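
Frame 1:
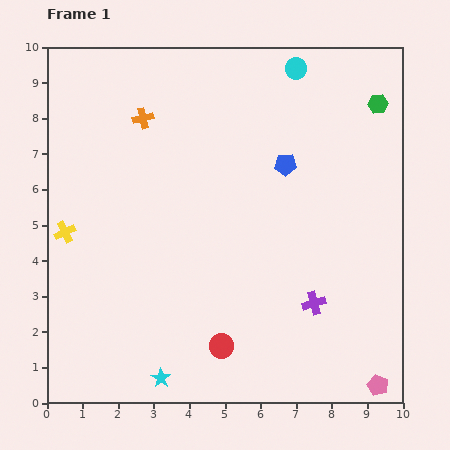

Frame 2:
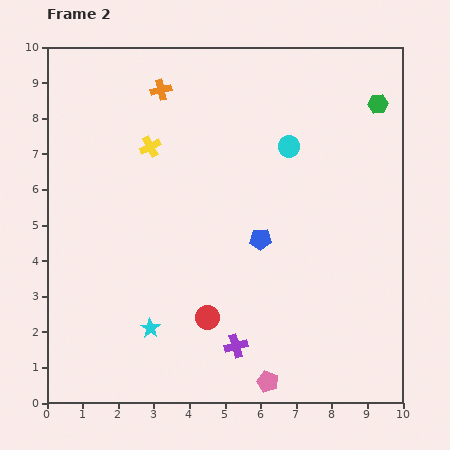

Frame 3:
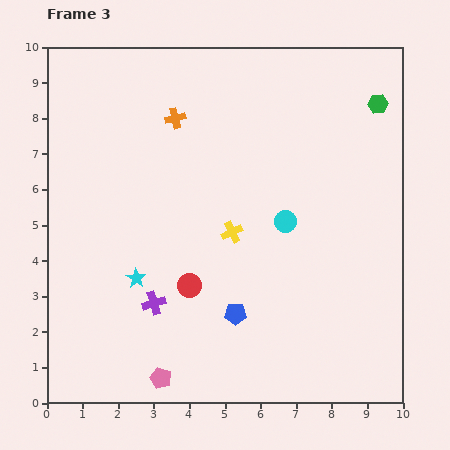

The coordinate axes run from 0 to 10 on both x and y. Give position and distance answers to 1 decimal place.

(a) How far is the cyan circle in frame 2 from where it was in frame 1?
2.2

The cyan circle moved from (7.0, 9.4) to (6.8, 7.2), a distance of √(0.2² + 2.2²) ≈ 2.2.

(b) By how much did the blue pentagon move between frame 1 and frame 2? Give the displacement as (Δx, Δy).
(-0.7, -2.1)

The blue pentagon was at (6.7, 6.7) in frame 1 and (6.0, 4.6) in frame 2.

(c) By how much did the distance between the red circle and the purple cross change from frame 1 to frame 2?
-1.8

Distance in frame 1: 2.9. Distance in frame 2: 1.1.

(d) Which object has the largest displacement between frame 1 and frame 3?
the pink pentagon

(moved 6.1; next 4.7)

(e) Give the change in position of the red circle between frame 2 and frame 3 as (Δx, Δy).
(-0.5, 0.9)

The red circle was at (4.5, 2.4) in frame 2 and (4.0, 3.3) in frame 3.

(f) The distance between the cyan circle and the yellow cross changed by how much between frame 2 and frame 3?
-2.4

Distance in frame 2: 3.9. Distance in frame 3: 1.5.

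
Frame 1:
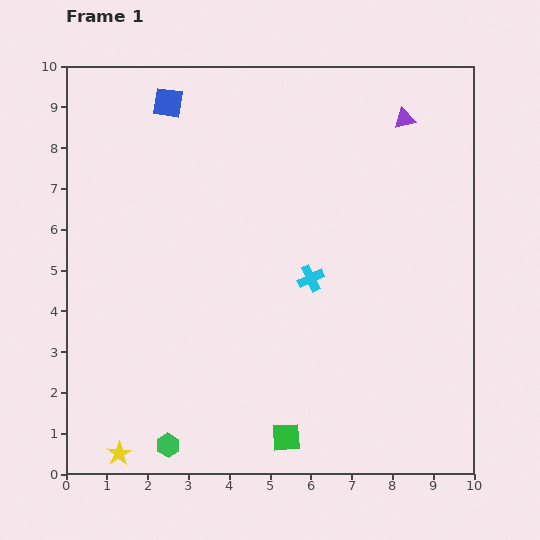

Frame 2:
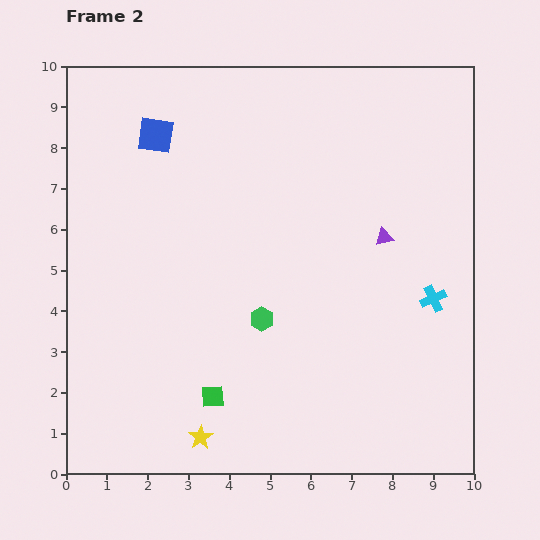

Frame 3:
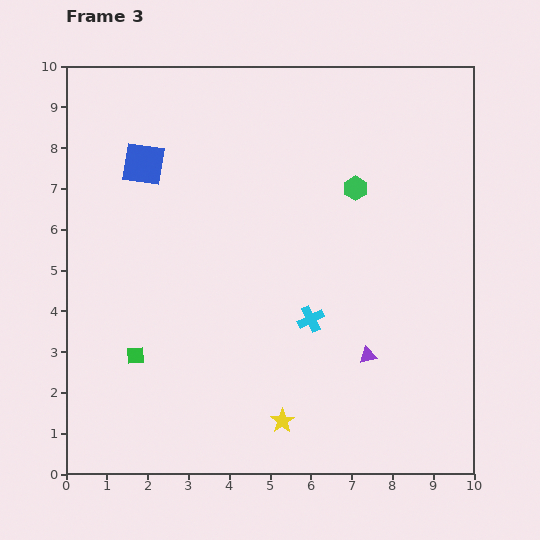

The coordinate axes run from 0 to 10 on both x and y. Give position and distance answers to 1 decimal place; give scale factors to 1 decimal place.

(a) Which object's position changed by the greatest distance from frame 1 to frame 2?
the green hexagon

(moved 3.9; next 3.0)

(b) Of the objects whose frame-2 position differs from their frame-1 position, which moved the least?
the blue square

(moved 0.9)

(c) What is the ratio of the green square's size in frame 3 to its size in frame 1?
0.6×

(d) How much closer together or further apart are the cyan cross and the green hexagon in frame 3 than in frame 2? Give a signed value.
-0.8

Distance in frame 2: 4.2. Distance in frame 3: 3.4.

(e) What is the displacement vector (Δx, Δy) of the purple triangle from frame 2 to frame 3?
(-0.4, -2.9)

The purple triangle was at (7.8, 5.8) in frame 2 and (7.4, 2.9) in frame 3.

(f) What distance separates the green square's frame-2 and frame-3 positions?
2.1

The green square moved from (3.6, 1.9) to (1.7, 2.9), a distance of √(1.9² + 1.0²) ≈ 2.1.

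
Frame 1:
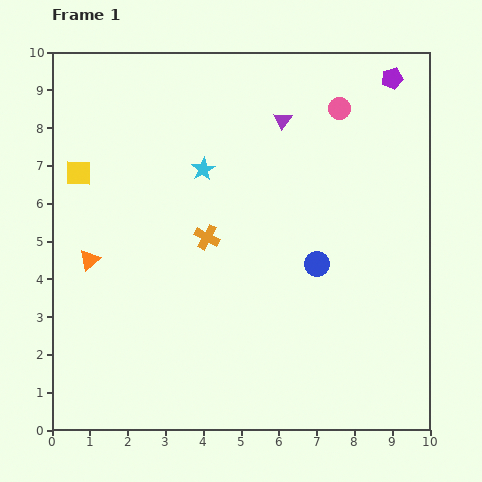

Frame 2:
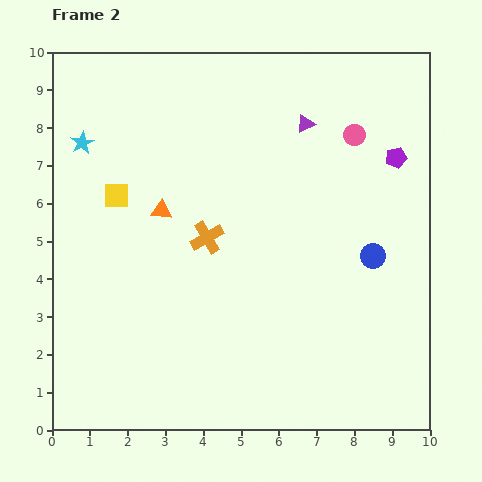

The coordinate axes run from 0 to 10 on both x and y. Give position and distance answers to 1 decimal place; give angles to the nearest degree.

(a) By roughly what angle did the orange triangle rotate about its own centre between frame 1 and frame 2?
47° clockwise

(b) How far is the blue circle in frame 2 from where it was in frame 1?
1.5

The blue circle moved from (7.0, 4.4) to (8.5, 4.6), a distance of √(1.5² + 0.2²) ≈ 1.5.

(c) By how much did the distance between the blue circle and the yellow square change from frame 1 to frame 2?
+0.3

Distance in frame 1: 6.7. Distance in frame 2: 7.0.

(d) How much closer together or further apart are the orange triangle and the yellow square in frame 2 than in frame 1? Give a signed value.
-1.0

Distance in frame 1: 2.3. Distance in frame 2: 1.3.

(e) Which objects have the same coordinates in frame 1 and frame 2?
the orange cross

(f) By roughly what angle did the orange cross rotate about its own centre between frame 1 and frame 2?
33° clockwise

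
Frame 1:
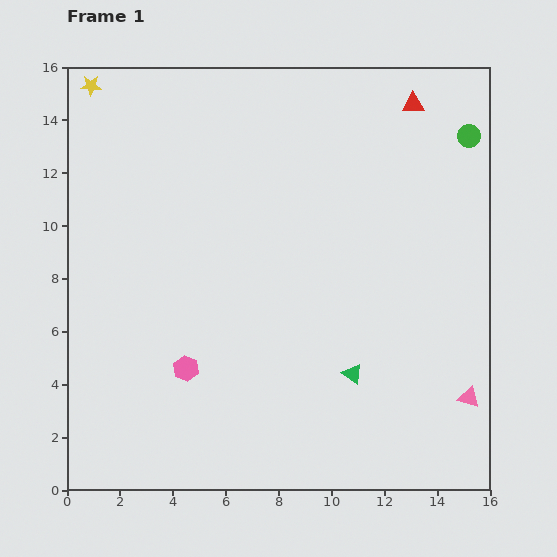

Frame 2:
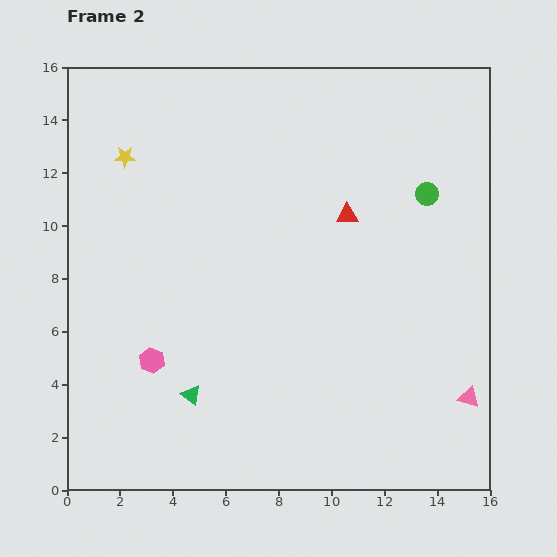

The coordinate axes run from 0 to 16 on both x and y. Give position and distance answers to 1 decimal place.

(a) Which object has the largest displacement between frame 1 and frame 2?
the green triangle

(moved 6.2; next 4.9)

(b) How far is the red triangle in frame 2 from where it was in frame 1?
4.9

The red triangle moved from (13.1, 14.6) to (10.6, 10.4), a distance of √(2.5² + 4.2²) ≈ 4.9.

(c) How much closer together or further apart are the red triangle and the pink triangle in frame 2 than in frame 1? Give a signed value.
-3.0

Distance in frame 1: 11.3. Distance in frame 2: 8.3.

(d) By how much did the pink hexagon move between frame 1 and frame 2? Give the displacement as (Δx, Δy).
(-1.3, 0.3)

The pink hexagon was at (4.5, 4.6) in frame 1 and (3.2, 4.9) in frame 2.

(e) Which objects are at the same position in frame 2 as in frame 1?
the pink triangle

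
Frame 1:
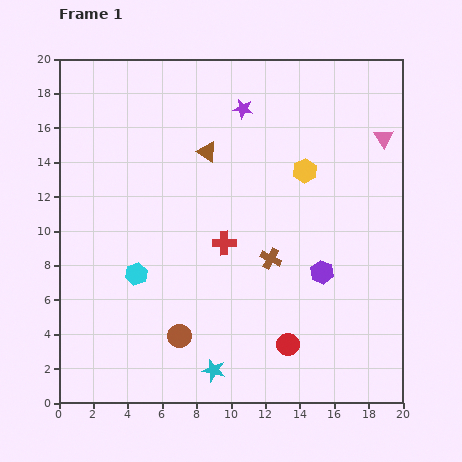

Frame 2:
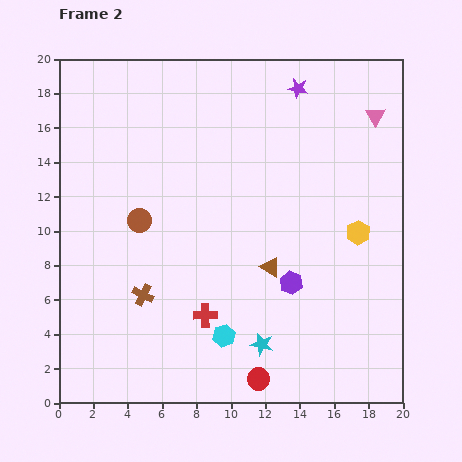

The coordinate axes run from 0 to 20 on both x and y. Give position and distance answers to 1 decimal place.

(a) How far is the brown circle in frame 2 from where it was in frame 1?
7.1

The brown circle moved from (7.0, 3.9) to (4.7, 10.6), a distance of √(2.3² + 6.7²) ≈ 7.1.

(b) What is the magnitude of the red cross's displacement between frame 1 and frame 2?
4.3

The red cross moved from (9.6, 9.3) to (8.5, 5.1), a distance of √(1.1² + 4.2²) ≈ 4.3.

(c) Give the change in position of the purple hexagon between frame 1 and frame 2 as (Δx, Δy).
(-1.8, -0.6)

The purple hexagon was at (15.3, 7.6) in frame 1 and (13.5, 7.0) in frame 2.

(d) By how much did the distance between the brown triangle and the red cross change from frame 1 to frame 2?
-0.7

Distance in frame 1: 5.4. Distance in frame 2: 4.7.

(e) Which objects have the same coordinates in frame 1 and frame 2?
none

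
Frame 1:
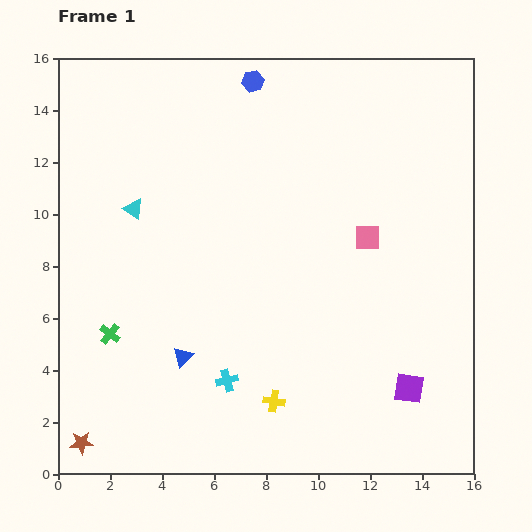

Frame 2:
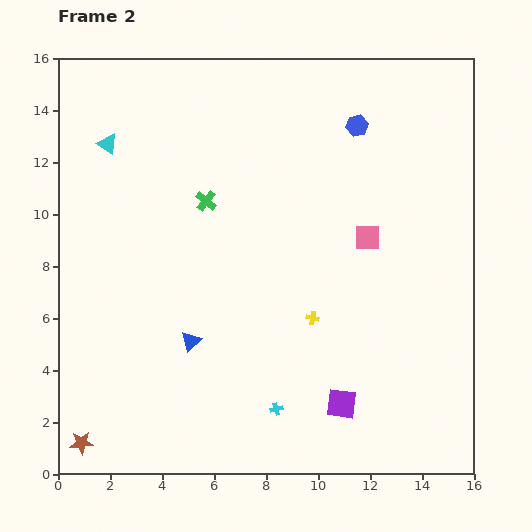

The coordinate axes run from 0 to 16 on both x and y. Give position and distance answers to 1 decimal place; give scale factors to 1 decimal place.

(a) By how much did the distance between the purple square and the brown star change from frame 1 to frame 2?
-2.7

Distance in frame 1: 12.8. Distance in frame 2: 10.1.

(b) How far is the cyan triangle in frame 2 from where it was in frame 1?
2.7

The cyan triangle moved from (2.9, 10.2) to (1.9, 12.7), a distance of √(1.0² + 2.5²) ≈ 2.7.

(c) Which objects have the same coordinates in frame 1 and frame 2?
the brown star, the pink square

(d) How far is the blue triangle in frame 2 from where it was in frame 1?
0.7

The blue triangle moved from (4.8, 4.5) to (5.1, 5.1), a distance of √(0.3² + 0.6²) ≈ 0.7.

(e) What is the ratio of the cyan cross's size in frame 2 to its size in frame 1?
0.6×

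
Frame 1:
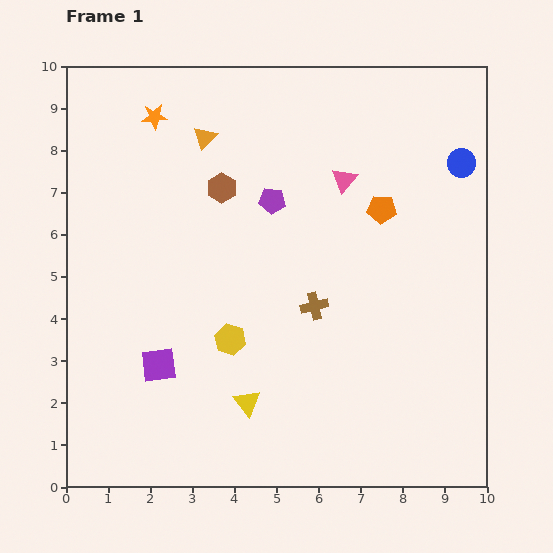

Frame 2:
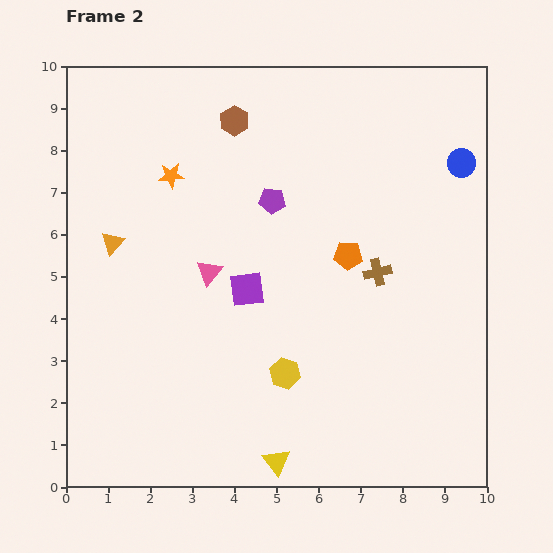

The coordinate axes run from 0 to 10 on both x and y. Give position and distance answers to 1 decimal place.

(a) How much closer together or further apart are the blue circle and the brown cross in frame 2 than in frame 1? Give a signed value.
-1.6

Distance in frame 1: 4.9. Distance in frame 2: 3.3.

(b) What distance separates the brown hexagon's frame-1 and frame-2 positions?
1.6

The brown hexagon moved from (3.7, 7.1) to (4.0, 8.7), a distance of √(0.3² + 1.6²) ≈ 1.6.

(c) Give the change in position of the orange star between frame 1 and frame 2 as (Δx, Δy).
(0.4, -1.4)

The orange star was at (2.1, 8.8) in frame 1 and (2.5, 7.4) in frame 2.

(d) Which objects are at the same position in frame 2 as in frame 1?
the purple pentagon, the blue circle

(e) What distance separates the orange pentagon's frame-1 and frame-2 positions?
1.4

The orange pentagon moved from (7.5, 6.6) to (6.7, 5.5), a distance of √(0.8² + 1.1²) ≈ 1.4.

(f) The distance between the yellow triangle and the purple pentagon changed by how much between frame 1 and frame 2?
+1.4

Distance in frame 1: 4.8. Distance in frame 2: 6.2.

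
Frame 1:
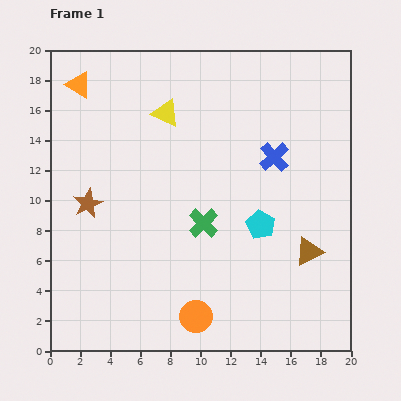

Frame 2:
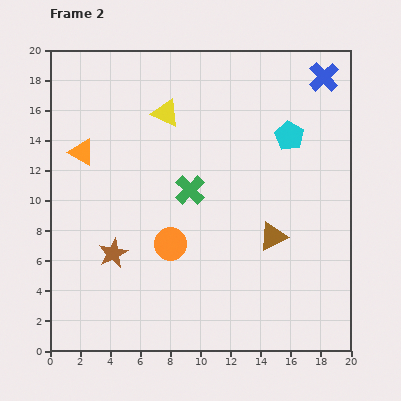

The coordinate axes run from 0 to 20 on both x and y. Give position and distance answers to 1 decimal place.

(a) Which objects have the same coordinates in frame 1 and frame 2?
the yellow triangle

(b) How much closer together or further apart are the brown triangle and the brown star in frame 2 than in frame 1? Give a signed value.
-4.3

Distance in frame 1: 15.0. Distance in frame 2: 10.7.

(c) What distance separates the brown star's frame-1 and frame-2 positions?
3.7

The brown star moved from (2.5, 9.8) to (4.2, 6.5), a distance of √(1.7² + 3.3²) ≈ 3.7.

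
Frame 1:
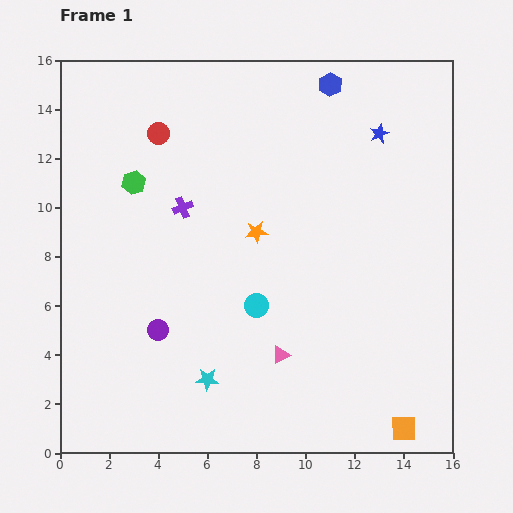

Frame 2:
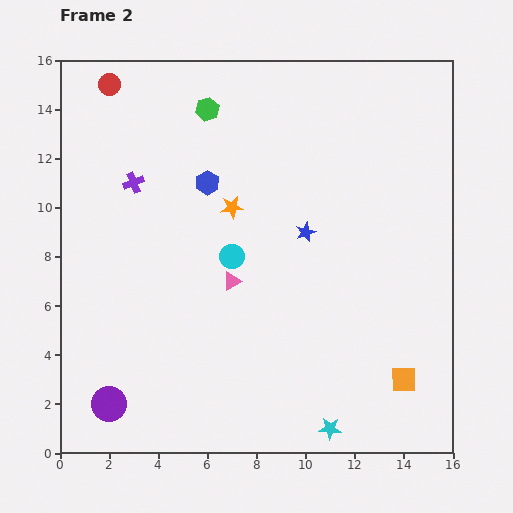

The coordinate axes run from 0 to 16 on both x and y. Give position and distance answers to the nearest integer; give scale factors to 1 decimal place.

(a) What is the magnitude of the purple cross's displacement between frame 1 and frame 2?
2

The purple cross moved from (5, 10) to (3, 11), a distance of √(2² + 1²) ≈ 2.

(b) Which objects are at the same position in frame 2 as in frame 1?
none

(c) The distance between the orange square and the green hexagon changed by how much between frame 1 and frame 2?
-1

Distance in frame 1: 15. Distance in frame 2: 14.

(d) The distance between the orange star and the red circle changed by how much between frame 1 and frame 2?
+1

Distance in frame 1: 6. Distance in frame 2: 7.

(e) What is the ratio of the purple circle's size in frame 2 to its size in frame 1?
1.6×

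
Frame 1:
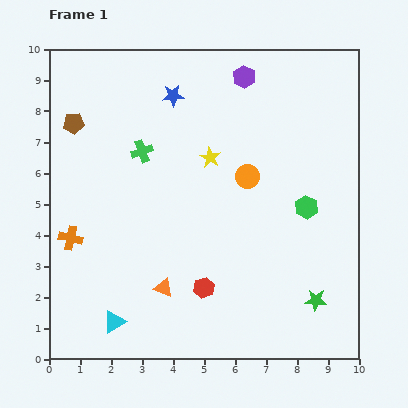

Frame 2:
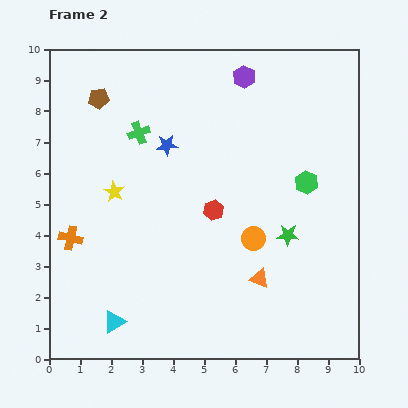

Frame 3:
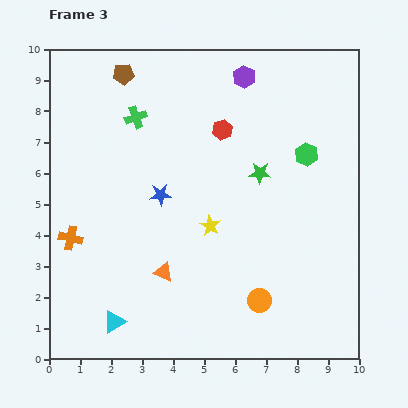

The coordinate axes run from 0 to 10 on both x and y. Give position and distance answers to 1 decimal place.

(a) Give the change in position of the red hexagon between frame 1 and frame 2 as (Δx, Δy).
(0.3, 2.5)

The red hexagon was at (5.0, 2.3) in frame 1 and (5.3, 4.8) in frame 2.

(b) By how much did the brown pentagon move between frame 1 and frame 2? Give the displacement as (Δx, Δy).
(0.8, 0.8)

The brown pentagon was at (0.8, 7.6) in frame 1 and (1.6, 8.4) in frame 2.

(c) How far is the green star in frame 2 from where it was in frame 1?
2.3

The green star moved from (8.6, 1.9) to (7.7, 4.0), a distance of √(0.9² + 2.1²) ≈ 2.3.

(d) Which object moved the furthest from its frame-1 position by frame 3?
the red hexagon

(moved 5.1; next 4.5)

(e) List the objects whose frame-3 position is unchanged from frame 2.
the cyan triangle, the purple hexagon, the orange cross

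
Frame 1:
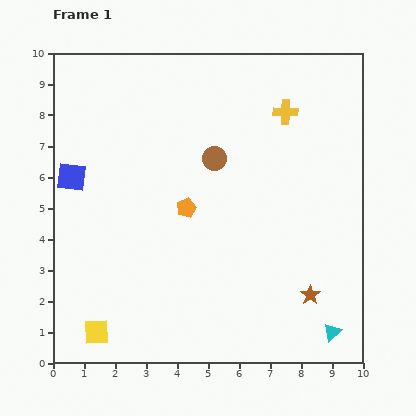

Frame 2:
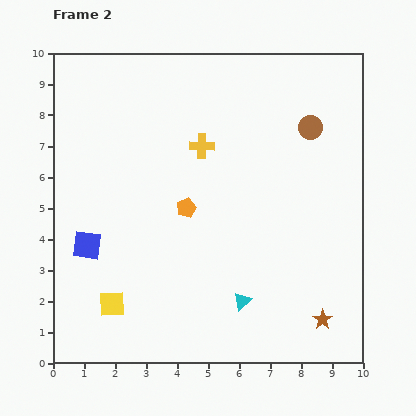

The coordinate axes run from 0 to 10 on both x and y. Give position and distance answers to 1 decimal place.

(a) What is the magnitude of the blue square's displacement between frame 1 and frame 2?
2.3

The blue square moved from (0.6, 6.0) to (1.1, 3.8), a distance of √(0.5² + 2.2²) ≈ 2.3.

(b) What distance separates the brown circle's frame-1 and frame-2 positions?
3.3

The brown circle moved from (5.2, 6.6) to (8.3, 7.6), a distance of √(3.1² + 1.0²) ≈ 3.3.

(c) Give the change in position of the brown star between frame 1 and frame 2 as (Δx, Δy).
(0.4, -0.8)

The brown star was at (8.3, 2.2) in frame 1 and (8.7, 1.4) in frame 2.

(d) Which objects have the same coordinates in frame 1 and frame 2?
the orange pentagon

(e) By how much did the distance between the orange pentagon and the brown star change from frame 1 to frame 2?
+0.8

Distance in frame 1: 4.9. Distance in frame 2: 5.7.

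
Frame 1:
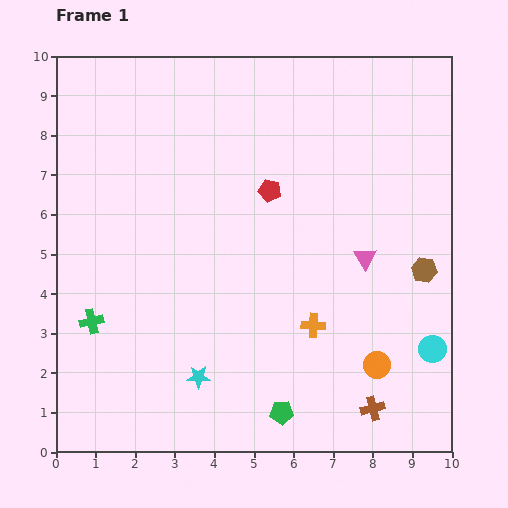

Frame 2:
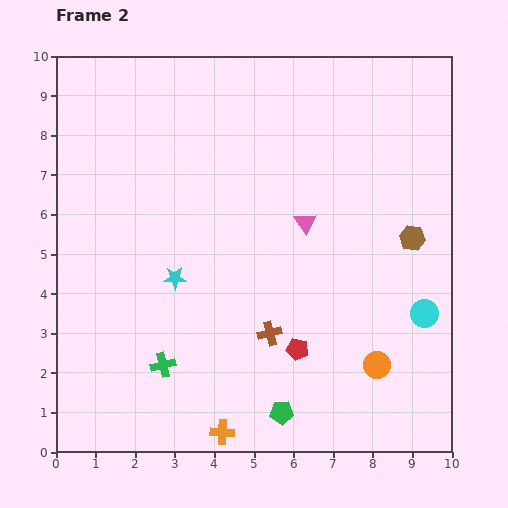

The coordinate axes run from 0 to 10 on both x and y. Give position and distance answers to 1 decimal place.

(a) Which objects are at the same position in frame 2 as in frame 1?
the orange circle, the green pentagon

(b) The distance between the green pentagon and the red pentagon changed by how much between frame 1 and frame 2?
-4.0

Distance in frame 1: 5.6. Distance in frame 2: 1.6.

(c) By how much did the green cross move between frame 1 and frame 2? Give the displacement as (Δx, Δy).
(1.8, -1.1)

The green cross was at (0.9, 3.3) in frame 1 and (2.7, 2.2) in frame 2.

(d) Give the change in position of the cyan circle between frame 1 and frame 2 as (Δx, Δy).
(-0.2, 0.9)

The cyan circle was at (9.5, 2.6) in frame 1 and (9.3, 3.5) in frame 2.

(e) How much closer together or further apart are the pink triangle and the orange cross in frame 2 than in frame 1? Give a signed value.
+3.6

Distance in frame 1: 2.1. Distance in frame 2: 5.7.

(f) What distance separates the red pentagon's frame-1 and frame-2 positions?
4.1

The red pentagon moved from (5.4, 6.6) to (6.1, 2.6), a distance of √(0.7² + 4.0²) ≈ 4.1.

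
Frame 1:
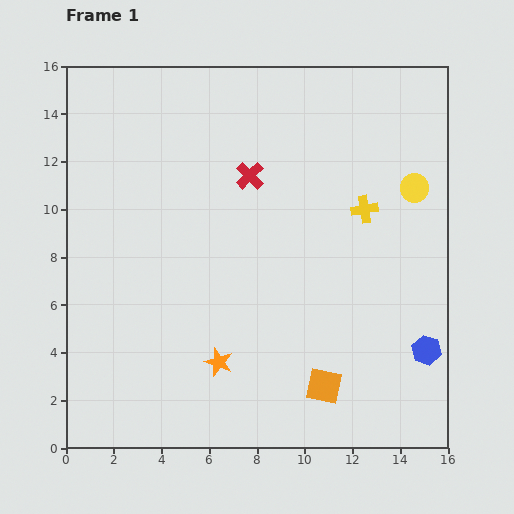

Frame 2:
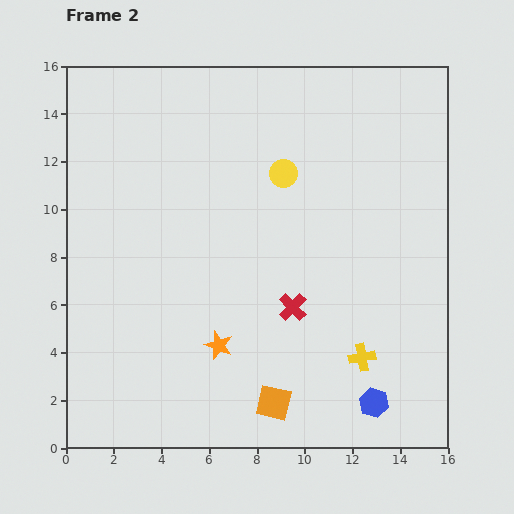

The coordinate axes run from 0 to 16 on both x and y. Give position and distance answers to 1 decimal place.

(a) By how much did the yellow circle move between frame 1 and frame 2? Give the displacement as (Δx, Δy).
(-5.5, 0.6)

The yellow circle was at (14.6, 10.9) in frame 1 and (9.1, 11.5) in frame 2.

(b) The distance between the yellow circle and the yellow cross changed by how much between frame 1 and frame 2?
+6.1

Distance in frame 1: 2.3. Distance in frame 2: 8.4.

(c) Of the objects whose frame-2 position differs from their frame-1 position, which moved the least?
the orange star

(moved 0.7)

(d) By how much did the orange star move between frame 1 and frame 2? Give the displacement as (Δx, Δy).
(0.0, 0.7)

The orange star was at (6.4, 3.6) in frame 1 and (6.4, 4.3) in frame 2.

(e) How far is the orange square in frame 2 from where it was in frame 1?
2.2

The orange square moved from (10.8, 2.6) to (8.7, 1.9), a distance of √(2.1² + 0.7²) ≈ 2.2.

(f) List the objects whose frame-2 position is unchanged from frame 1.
none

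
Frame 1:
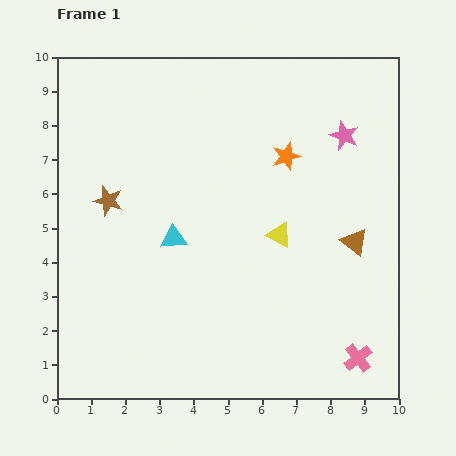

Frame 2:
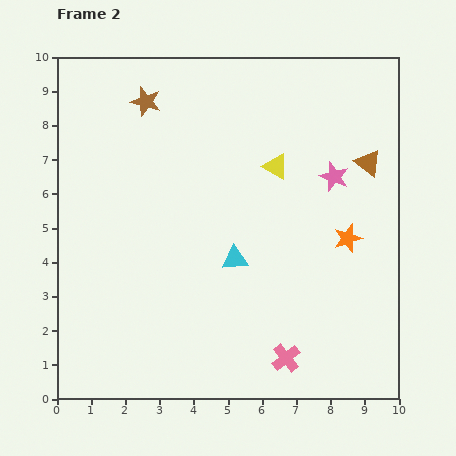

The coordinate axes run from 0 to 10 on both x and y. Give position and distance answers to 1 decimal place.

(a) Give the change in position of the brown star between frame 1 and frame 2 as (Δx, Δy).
(1.1, 2.9)

The brown star was at (1.5, 5.8) in frame 1 and (2.6, 8.7) in frame 2.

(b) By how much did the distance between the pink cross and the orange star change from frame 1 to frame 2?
-2.4

Distance in frame 1: 6.3. Distance in frame 2: 3.9.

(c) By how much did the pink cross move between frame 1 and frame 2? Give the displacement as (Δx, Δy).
(-2.1, 0.0)

The pink cross was at (8.8, 1.2) in frame 1 and (6.7, 1.2) in frame 2.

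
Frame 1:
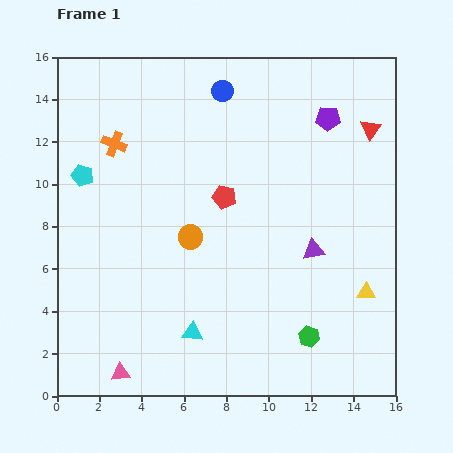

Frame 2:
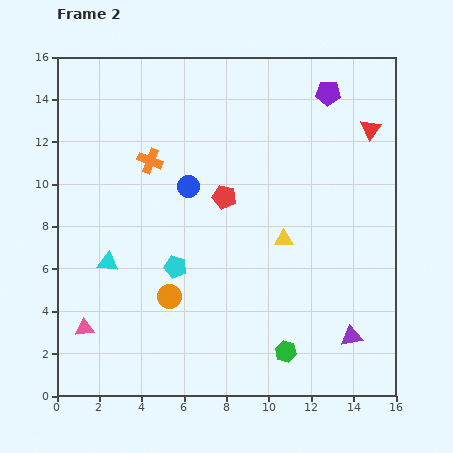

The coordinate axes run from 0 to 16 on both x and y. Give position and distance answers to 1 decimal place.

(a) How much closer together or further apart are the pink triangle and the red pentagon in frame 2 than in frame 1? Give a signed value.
-0.5

Distance in frame 1: 9.6. Distance in frame 2: 9.1.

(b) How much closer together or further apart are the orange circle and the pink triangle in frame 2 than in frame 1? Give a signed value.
-2.9

Distance in frame 1: 7.2. Distance in frame 2: 4.3.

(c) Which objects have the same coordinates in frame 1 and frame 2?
the red pentagon, the red triangle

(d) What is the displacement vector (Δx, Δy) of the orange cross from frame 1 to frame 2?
(1.7, -0.8)

The orange cross was at (2.7, 11.9) in frame 1 and (4.4, 11.1) in frame 2.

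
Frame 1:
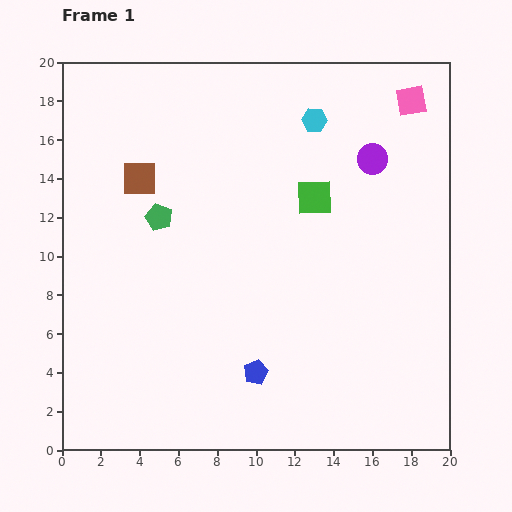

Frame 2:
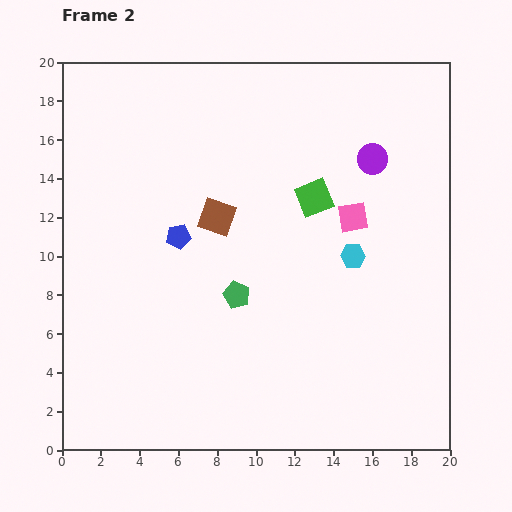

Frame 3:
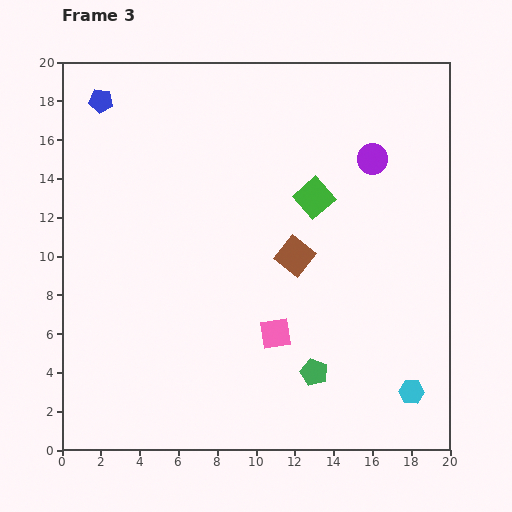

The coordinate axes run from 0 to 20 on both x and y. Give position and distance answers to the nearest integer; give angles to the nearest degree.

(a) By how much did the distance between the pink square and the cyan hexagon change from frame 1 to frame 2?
-3

Distance in frame 1: 5. Distance in frame 2: 2.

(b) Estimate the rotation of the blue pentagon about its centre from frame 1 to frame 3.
30° clockwise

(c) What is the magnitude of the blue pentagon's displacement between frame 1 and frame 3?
16

The blue pentagon moved from (10, 4) to (2, 18), a distance of √(8² + 14²) ≈ 16.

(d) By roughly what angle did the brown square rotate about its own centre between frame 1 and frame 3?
38° clockwise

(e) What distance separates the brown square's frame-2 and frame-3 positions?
4

The brown square moved from (8, 12) to (12, 10), a distance of √(4² + 2²) ≈ 4.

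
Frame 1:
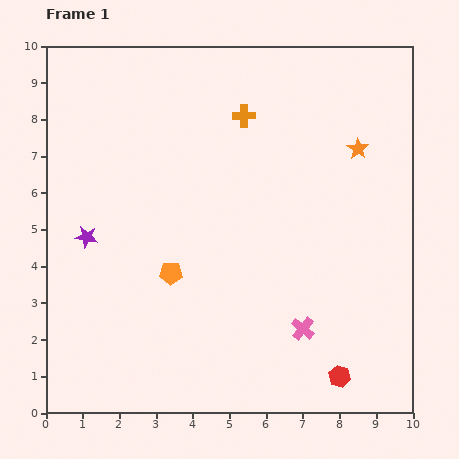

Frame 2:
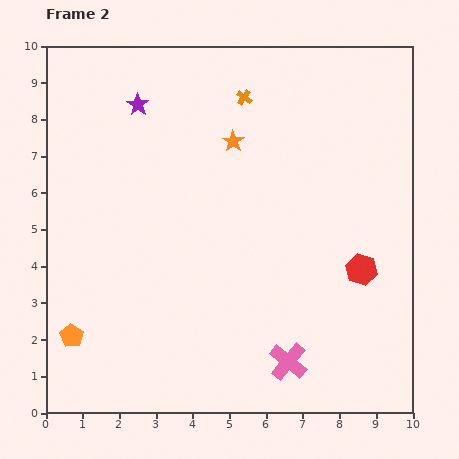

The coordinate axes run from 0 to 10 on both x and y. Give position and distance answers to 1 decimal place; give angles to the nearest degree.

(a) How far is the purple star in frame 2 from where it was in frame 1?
3.9

The purple star moved from (1.1, 4.8) to (2.5, 8.4), a distance of √(1.4² + 3.6²) ≈ 3.9.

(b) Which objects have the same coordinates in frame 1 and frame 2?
none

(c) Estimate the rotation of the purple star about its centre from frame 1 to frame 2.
26° clockwise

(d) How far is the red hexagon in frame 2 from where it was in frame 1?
3.0

The red hexagon moved from (8.0, 1.0) to (8.6, 3.9), a distance of √(0.6² + 2.9²) ≈ 3.0.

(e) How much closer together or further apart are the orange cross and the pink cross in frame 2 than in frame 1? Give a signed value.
+1.3

Distance in frame 1: 6.0. Distance in frame 2: 7.3.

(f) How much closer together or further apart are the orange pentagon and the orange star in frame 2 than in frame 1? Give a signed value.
+0.8

Distance in frame 1: 6.1. Distance in frame 2: 6.9.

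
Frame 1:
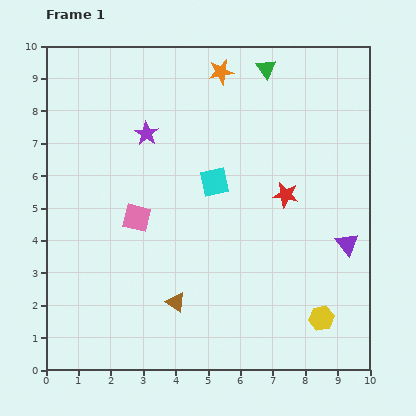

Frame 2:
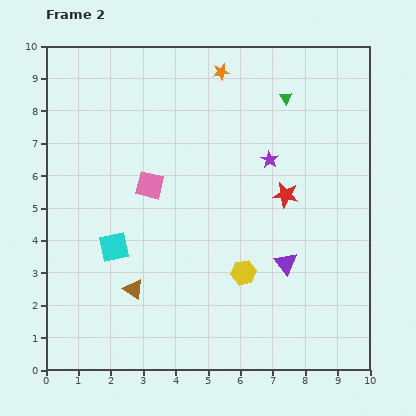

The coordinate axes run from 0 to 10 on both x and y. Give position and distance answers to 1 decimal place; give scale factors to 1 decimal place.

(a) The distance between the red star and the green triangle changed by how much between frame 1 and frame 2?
-0.9

Distance in frame 1: 3.9. Distance in frame 2: 3.0.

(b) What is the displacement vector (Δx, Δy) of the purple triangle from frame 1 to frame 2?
(-1.9, -0.6)

The purple triangle was at (9.3, 3.9) in frame 1 and (7.4, 3.3) in frame 2.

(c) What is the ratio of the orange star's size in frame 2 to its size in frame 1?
0.7×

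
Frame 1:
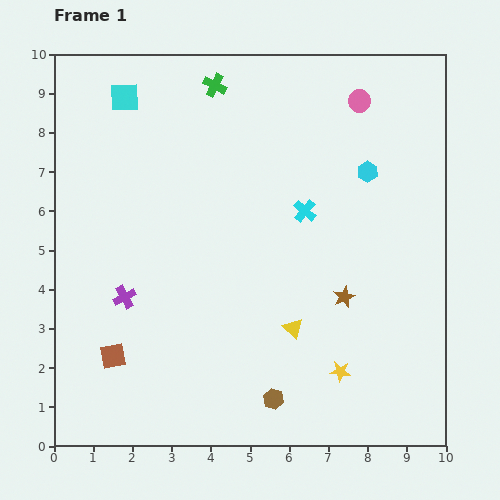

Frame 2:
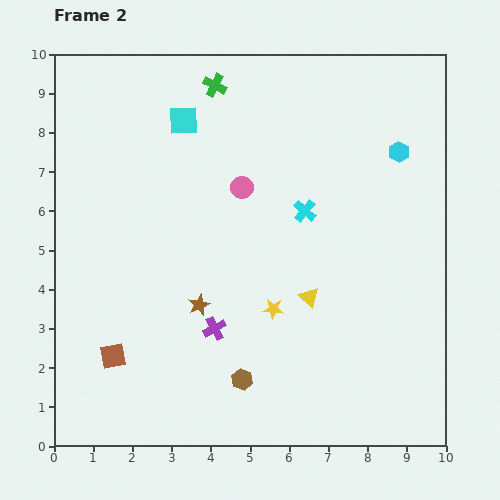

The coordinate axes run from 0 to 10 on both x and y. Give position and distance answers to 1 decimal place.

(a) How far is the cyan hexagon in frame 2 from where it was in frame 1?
0.9

The cyan hexagon moved from (8.0, 7.0) to (8.8, 7.5), a distance of √(0.8² + 0.5²) ≈ 0.9.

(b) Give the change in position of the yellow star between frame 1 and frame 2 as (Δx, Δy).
(-1.7, 1.6)

The yellow star was at (7.3, 1.9) in frame 1 and (5.6, 3.5) in frame 2.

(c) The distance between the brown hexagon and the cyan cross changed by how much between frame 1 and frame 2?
-0.3

Distance in frame 1: 4.9. Distance in frame 2: 4.6.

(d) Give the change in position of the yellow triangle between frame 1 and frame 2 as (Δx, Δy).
(0.4, 0.8)

The yellow triangle was at (6.1, 3.0) in frame 1 and (6.5, 3.8) in frame 2.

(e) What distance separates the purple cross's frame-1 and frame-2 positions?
2.4

The purple cross moved from (1.8, 3.8) to (4.1, 3.0), a distance of √(2.3² + 0.8²) ≈ 2.4.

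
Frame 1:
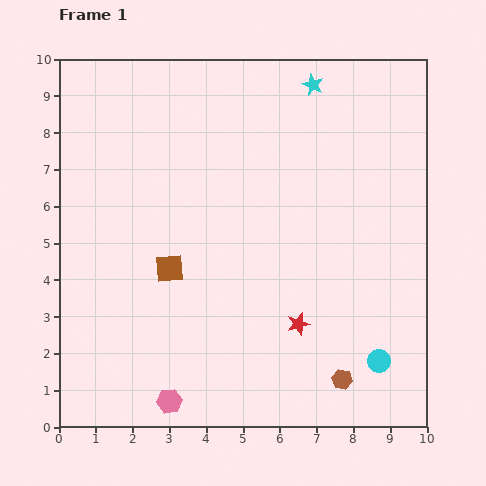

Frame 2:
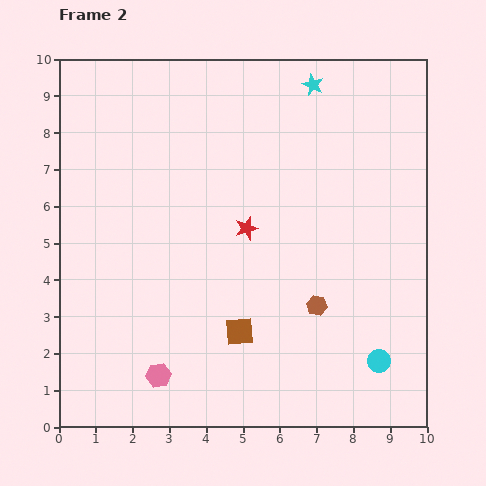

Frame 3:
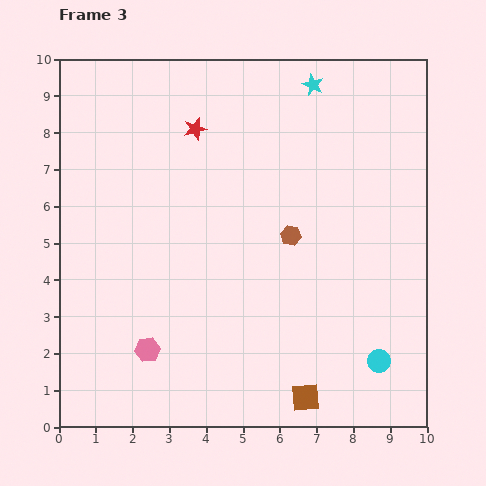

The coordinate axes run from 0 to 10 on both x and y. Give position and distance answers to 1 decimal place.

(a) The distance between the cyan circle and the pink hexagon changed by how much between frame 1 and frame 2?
+0.2

Distance in frame 1: 5.8. Distance in frame 2: 6.0.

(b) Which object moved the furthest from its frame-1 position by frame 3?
the red star

(moved 6.0; next 5.1)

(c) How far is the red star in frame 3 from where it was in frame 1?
6.0

The red star moved from (6.5, 2.8) to (3.7, 8.1), a distance of √(2.8² + 5.3²) ≈ 6.0.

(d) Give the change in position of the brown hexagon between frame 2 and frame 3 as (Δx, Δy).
(-0.7, 1.9)

The brown hexagon was at (7.0, 3.3) in frame 2 and (6.3, 5.2) in frame 3.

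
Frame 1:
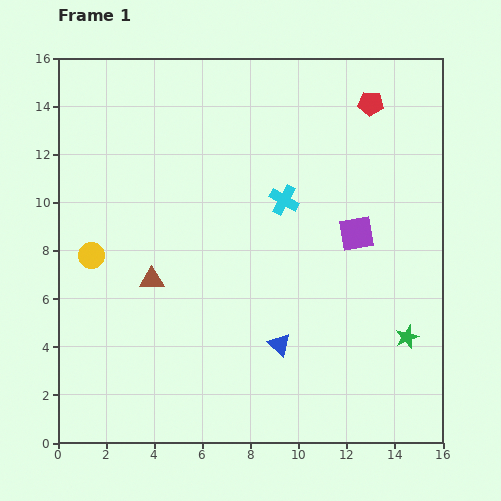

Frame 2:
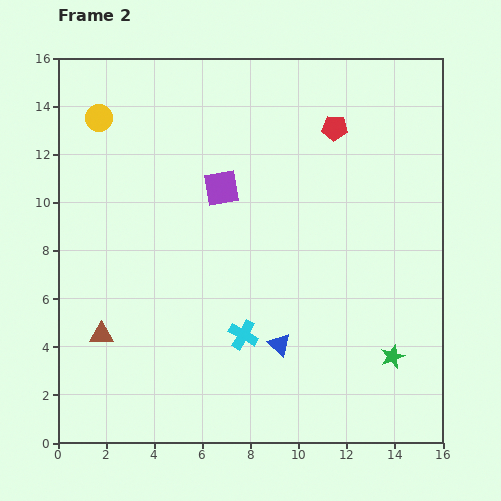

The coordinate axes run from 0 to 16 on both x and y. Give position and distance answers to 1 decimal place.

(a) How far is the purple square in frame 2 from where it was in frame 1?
5.9

The purple square moved from (12.4, 8.7) to (6.8, 10.6), a distance of √(5.6² + 1.9²) ≈ 5.9.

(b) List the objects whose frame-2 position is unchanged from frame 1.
the blue triangle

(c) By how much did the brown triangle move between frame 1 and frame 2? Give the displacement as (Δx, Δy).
(-2.1, -2.3)

The brown triangle was at (3.9, 6.8) in frame 1 and (1.8, 4.5) in frame 2.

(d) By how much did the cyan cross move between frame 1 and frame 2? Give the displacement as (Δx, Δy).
(-1.7, -5.6)

The cyan cross was at (9.4, 10.1) in frame 1 and (7.7, 4.5) in frame 2.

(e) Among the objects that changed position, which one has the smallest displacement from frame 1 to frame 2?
the green star

(moved 1.0)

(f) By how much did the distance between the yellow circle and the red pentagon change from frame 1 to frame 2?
-3.4

Distance in frame 1: 13.2. Distance in frame 2: 9.8.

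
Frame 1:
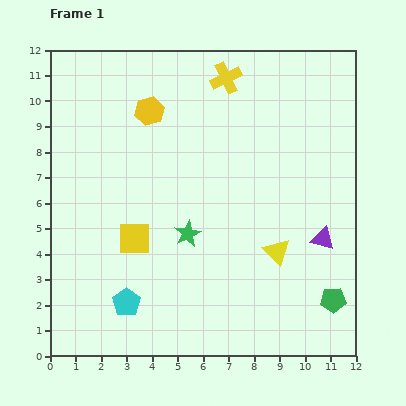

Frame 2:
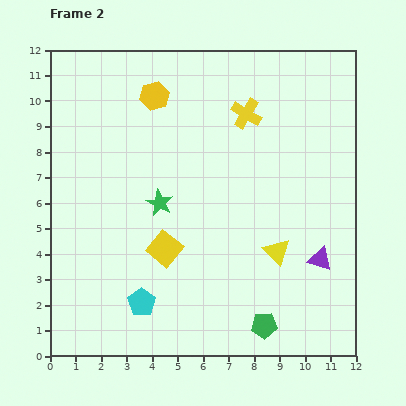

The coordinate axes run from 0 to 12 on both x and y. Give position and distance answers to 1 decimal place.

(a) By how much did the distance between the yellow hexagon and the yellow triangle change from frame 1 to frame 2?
+0.4

Distance in frame 1: 7.4. Distance in frame 2: 7.8.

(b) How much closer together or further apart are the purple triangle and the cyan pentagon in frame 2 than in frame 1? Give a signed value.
-0.9

Distance in frame 1: 8.1. Distance in frame 2: 7.2.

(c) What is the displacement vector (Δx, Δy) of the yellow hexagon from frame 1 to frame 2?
(0.2, 0.6)

The yellow hexagon was at (3.9, 9.6) in frame 1 and (4.1, 10.2) in frame 2.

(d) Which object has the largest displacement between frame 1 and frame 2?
the green pentagon

(moved 2.9; next 1.6)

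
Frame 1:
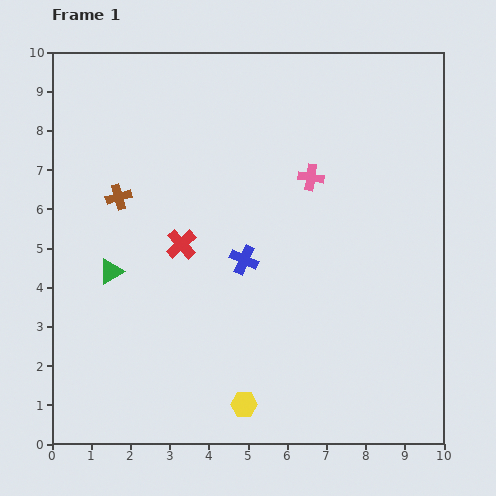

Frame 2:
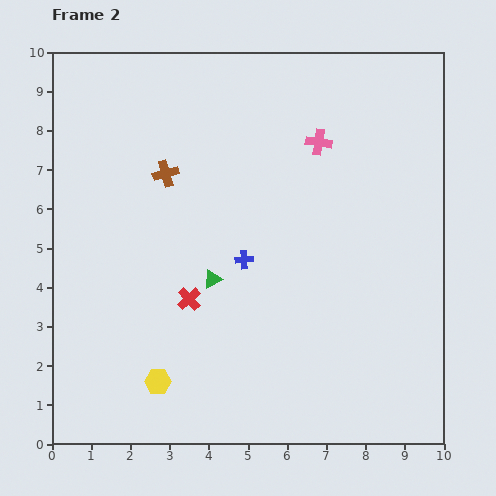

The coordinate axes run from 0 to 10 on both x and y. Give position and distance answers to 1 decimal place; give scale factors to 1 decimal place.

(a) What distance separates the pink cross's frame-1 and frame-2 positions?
0.9

The pink cross moved from (6.6, 6.8) to (6.8, 7.7), a distance of √(0.2² + 0.9²) ≈ 0.9.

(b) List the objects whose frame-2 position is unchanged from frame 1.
the blue cross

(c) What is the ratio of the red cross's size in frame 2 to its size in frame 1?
0.8×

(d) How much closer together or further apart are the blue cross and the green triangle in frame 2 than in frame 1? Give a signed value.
-2.5

Distance in frame 1: 3.4. Distance in frame 2: 0.9.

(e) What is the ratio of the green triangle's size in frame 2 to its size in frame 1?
0.7×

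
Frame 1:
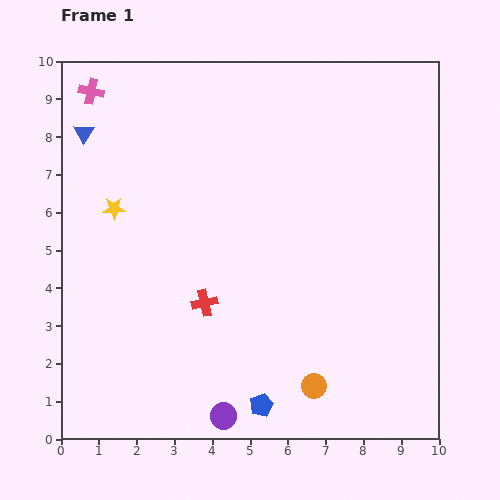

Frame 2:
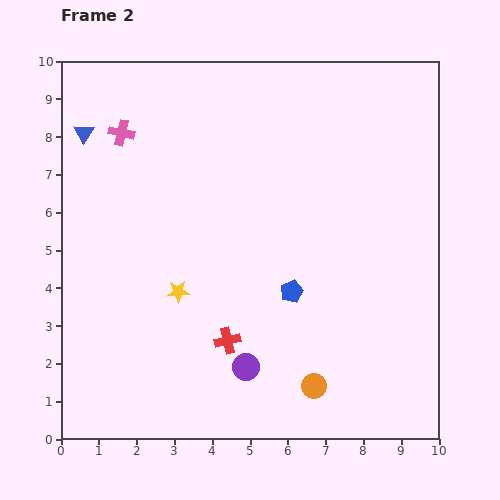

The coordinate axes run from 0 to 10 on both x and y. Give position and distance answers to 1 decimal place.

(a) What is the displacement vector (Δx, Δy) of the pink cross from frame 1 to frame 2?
(0.8, -1.1)

The pink cross was at (0.8, 9.2) in frame 1 and (1.6, 8.1) in frame 2.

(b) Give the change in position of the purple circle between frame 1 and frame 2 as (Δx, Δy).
(0.6, 1.3)

The purple circle was at (4.3, 0.6) in frame 1 and (4.9, 1.9) in frame 2.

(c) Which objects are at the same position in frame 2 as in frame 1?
the blue triangle, the orange circle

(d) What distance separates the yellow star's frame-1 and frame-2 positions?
2.8

The yellow star moved from (1.4, 6.1) to (3.1, 3.9), a distance of √(1.7² + 2.2²) ≈ 2.8.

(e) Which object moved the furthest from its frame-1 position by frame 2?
the blue pentagon

(moved 3.1; next 2.8)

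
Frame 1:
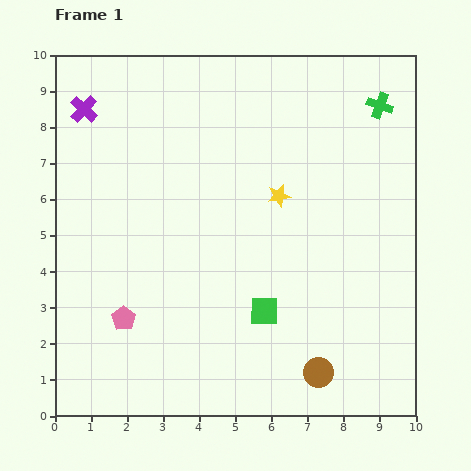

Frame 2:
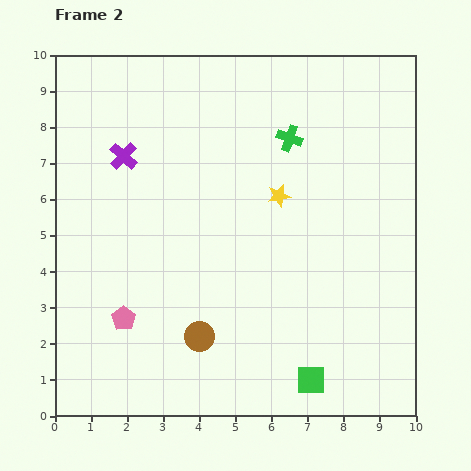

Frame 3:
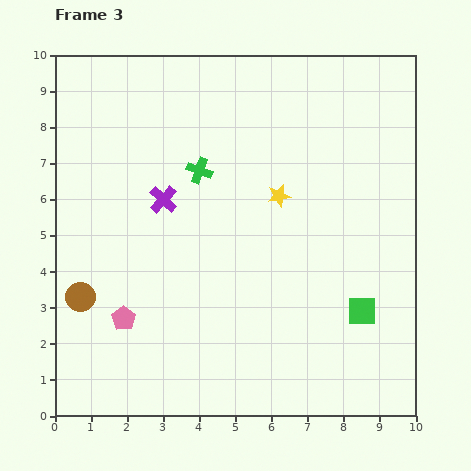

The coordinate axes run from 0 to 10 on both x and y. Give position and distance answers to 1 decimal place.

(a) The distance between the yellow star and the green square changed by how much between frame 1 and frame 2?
+2.0

Distance in frame 1: 3.2. Distance in frame 2: 5.2.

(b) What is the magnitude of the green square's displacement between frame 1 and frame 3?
2.7

The green square moved from (5.8, 2.9) to (8.5, 2.9), a distance of √(2.7² + 0.0²) ≈ 2.7.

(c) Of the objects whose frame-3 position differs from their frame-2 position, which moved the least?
the purple cross

(moved 1.6)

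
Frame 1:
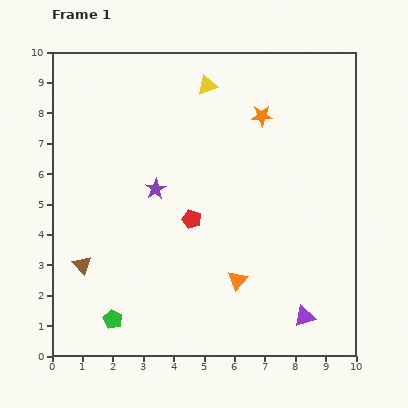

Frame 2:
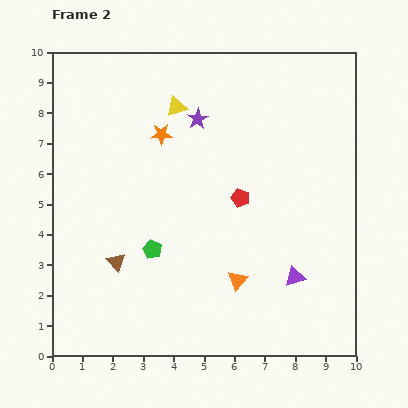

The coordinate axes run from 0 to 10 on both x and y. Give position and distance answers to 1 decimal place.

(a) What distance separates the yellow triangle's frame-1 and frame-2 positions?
1.2

The yellow triangle moved from (5.1, 8.9) to (4.1, 8.2), a distance of √(1.0² + 0.7²) ≈ 1.2.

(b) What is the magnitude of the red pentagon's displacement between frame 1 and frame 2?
1.7

The red pentagon moved from (4.6, 4.5) to (6.2, 5.2), a distance of √(1.6² + 0.7²) ≈ 1.7.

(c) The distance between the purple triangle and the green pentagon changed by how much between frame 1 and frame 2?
-1.5

Distance in frame 1: 6.3. Distance in frame 2: 4.8.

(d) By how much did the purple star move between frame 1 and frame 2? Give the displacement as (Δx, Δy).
(1.4, 2.3)

The purple star was at (3.4, 5.5) in frame 1 and (4.8, 7.8) in frame 2.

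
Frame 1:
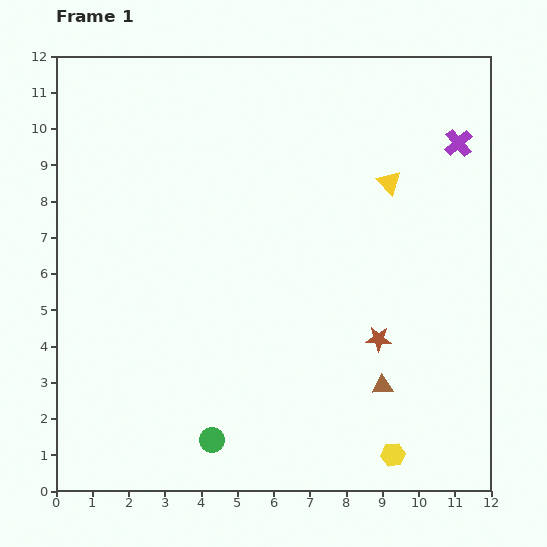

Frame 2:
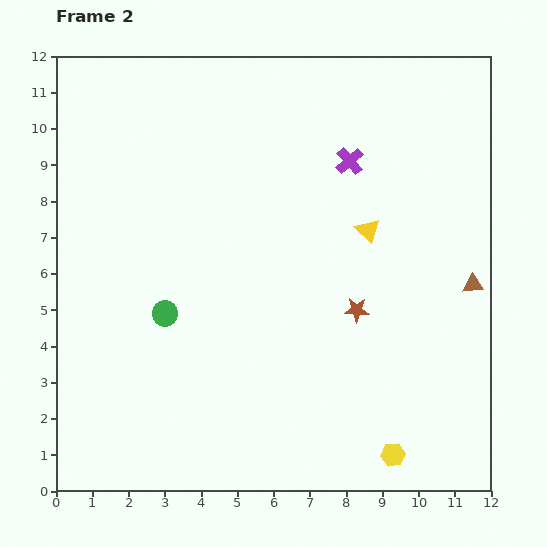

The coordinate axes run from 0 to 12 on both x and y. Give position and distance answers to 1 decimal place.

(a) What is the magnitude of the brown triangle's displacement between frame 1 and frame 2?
3.8

The brown triangle moved from (9.0, 2.9) to (11.5, 5.7), a distance of √(2.5² + 2.8²) ≈ 3.8.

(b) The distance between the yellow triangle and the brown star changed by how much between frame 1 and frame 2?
-2.1

Distance in frame 1: 4.3. Distance in frame 2: 2.2.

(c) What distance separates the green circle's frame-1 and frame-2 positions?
3.7

The green circle moved from (4.3, 1.4) to (3.0, 4.9), a distance of √(1.3² + 3.5²) ≈ 3.7.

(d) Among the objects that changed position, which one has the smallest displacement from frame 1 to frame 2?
the brown star

(moved 1.0)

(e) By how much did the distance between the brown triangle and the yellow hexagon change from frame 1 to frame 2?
+3.3

Distance in frame 1: 1.9. Distance in frame 2: 5.2.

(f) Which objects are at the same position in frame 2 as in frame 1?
the yellow hexagon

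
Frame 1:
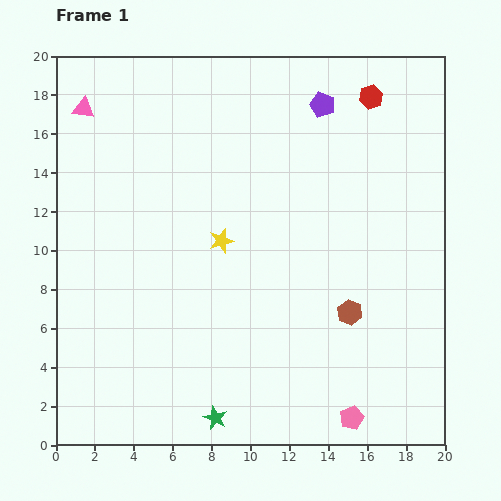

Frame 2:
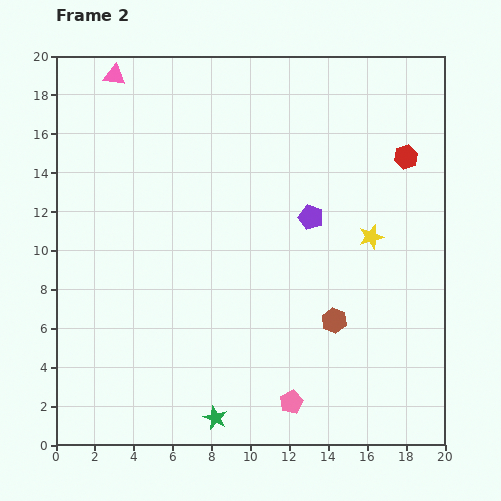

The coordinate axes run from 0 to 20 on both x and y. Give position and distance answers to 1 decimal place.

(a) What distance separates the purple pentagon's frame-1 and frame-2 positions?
5.8

The purple pentagon moved from (13.7, 17.5) to (13.1, 11.7), a distance of √(0.6² + 5.8²) ≈ 5.8.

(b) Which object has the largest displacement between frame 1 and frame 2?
the yellow star

(moved 7.7; next 5.8)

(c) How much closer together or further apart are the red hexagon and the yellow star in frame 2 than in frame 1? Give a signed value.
-6.2

Distance in frame 1: 10.7. Distance in frame 2: 4.5.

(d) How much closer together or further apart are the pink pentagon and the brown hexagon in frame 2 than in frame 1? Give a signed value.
-0.7

Distance in frame 1: 5.4. Distance in frame 2: 4.7.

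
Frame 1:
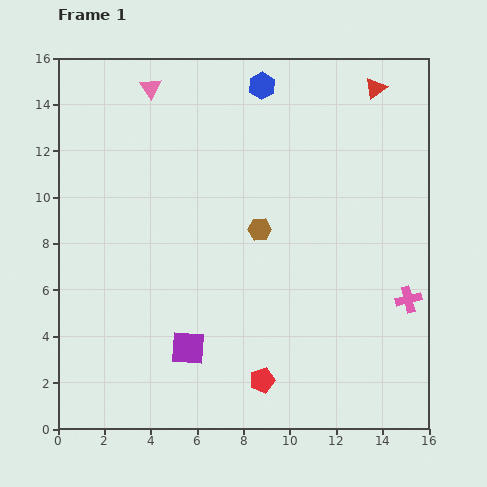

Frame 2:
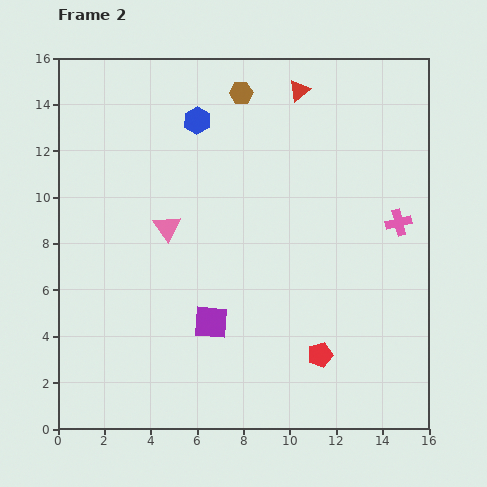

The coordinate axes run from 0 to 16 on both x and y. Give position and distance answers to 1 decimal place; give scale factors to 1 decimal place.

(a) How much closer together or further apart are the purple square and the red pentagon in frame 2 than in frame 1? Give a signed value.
+1.4

Distance in frame 1: 3.5. Distance in frame 2: 4.9.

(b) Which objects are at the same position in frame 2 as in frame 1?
none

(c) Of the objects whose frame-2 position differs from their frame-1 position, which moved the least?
the purple square

(moved 1.5)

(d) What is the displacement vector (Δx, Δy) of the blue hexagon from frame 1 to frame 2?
(-2.8, -1.5)

The blue hexagon was at (8.8, 14.8) in frame 1 and (6.0, 13.3) in frame 2.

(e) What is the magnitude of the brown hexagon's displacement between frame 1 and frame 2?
6.0

The brown hexagon moved from (8.7, 8.6) to (7.9, 14.5), a distance of √(0.8² + 5.9²) ≈ 6.0.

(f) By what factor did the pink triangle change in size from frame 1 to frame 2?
1.3×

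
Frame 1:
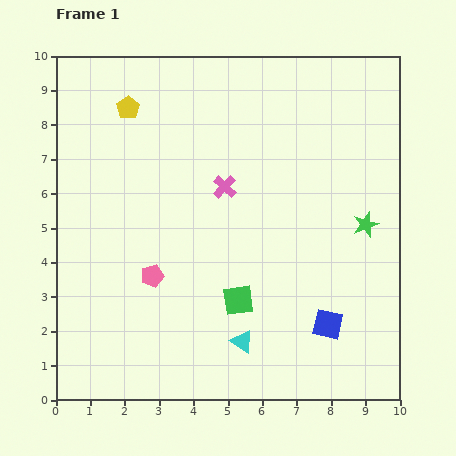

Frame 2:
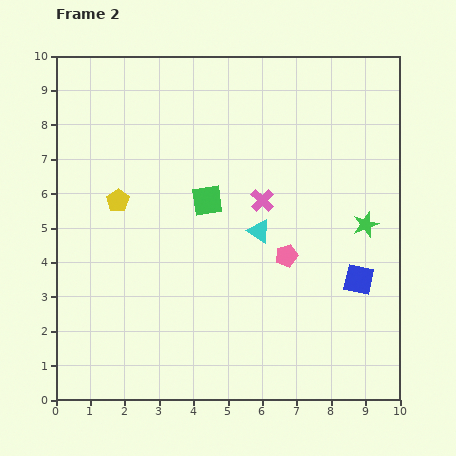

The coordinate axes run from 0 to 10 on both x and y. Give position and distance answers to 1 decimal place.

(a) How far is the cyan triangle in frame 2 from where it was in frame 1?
3.2

The cyan triangle moved from (5.4, 1.7) to (5.9, 4.9), a distance of √(0.5² + 3.2²) ≈ 3.2.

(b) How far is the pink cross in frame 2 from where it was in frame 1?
1.2

The pink cross moved from (4.9, 6.2) to (6.0, 5.8), a distance of √(1.1² + 0.4²) ≈ 1.2.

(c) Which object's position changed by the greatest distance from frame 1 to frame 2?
the pink pentagon

(moved 3.9; next 3.2)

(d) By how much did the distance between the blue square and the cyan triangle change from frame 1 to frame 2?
+0.7

Distance in frame 1: 2.5. Distance in frame 2: 3.2.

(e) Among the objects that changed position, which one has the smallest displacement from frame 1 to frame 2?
the pink cross

(moved 1.2)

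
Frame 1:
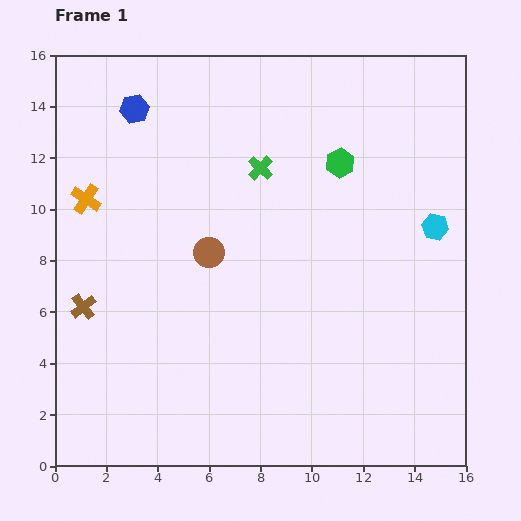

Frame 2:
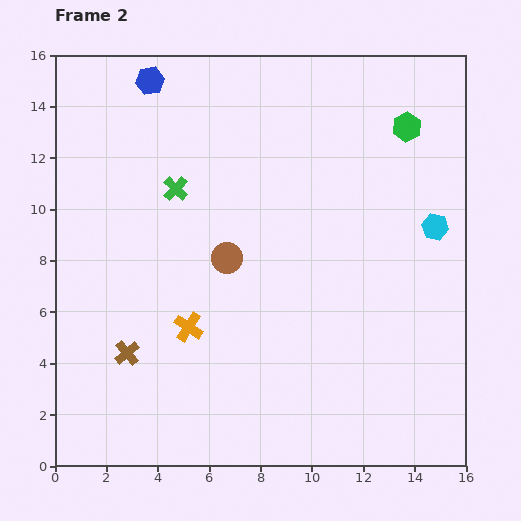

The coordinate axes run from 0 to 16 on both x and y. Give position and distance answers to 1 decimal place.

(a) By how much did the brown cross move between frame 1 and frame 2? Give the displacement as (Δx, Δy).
(1.7, -1.8)

The brown cross was at (1.1, 6.2) in frame 1 and (2.8, 4.4) in frame 2.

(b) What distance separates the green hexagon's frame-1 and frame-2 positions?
3.0

The green hexagon moved from (11.1, 11.8) to (13.7, 13.2), a distance of √(2.6² + 1.4²) ≈ 3.0.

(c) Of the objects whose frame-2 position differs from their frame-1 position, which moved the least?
the brown circle

(moved 0.7)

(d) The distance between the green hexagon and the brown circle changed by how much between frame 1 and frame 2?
+2.5

Distance in frame 1: 6.2. Distance in frame 2: 8.7.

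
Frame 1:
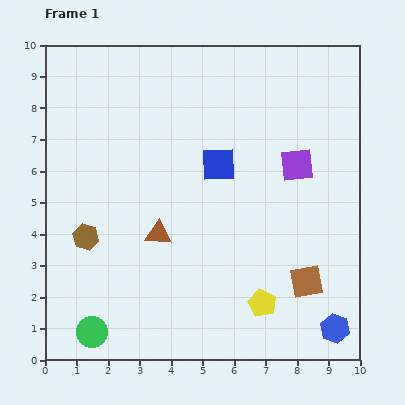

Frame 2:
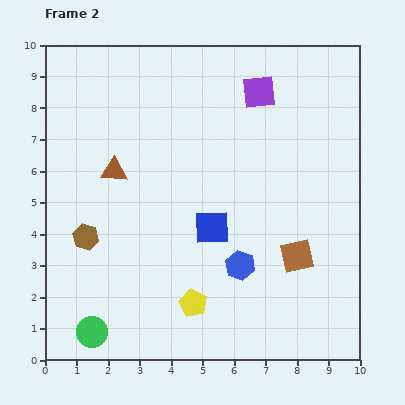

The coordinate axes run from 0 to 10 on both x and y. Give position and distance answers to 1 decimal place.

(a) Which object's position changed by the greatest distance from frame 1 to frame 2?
the blue hexagon

(moved 3.6; next 2.6)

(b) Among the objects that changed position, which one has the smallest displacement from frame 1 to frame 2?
the brown square

(moved 0.9)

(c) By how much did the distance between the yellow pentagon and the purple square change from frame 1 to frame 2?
+2.5

Distance in frame 1: 4.5. Distance in frame 2: 7.0.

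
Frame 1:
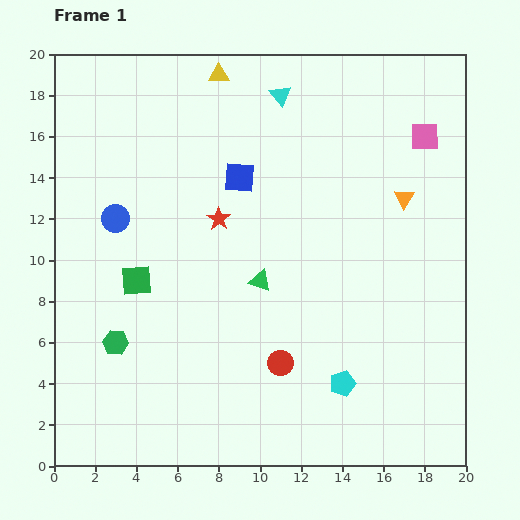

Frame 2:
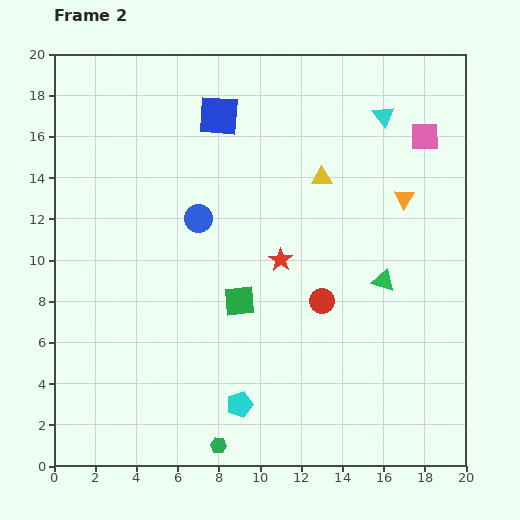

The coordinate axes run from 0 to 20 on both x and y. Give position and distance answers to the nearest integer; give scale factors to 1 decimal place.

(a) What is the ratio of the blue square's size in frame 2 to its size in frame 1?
1.3×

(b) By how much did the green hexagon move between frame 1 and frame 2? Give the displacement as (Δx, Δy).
(5, -5)

The green hexagon was at (3, 6) in frame 1 and (8, 1) in frame 2.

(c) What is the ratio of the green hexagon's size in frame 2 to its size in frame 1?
0.6×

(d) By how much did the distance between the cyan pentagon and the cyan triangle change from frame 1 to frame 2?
+2

Distance in frame 1: 14. Distance in frame 2: 16.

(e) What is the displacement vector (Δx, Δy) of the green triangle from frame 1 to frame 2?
(6, 0)

The green triangle was at (10, 9) in frame 1 and (16, 9) in frame 2.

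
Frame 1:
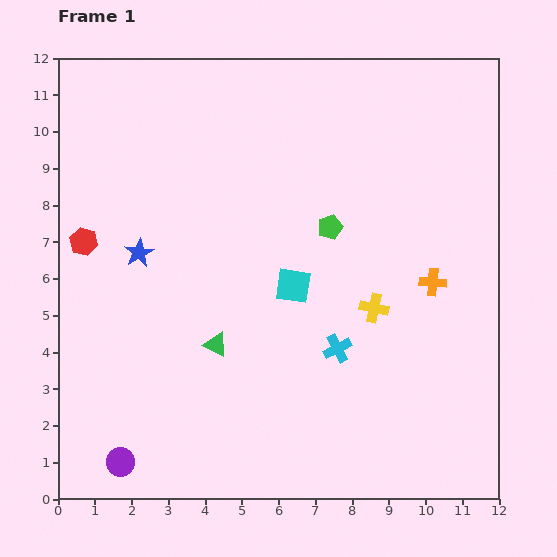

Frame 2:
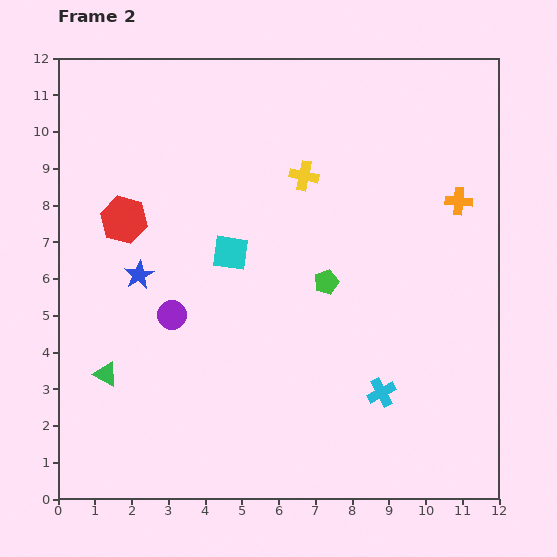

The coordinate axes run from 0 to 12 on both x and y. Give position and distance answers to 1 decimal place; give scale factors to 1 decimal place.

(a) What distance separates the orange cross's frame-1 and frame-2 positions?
2.3

The orange cross moved from (10.2, 5.9) to (10.9, 8.1), a distance of √(0.7² + 2.2²) ≈ 2.3.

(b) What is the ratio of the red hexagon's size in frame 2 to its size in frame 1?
1.7×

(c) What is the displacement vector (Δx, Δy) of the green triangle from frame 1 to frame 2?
(-3.0, -0.8)

The green triangle was at (4.3, 4.2) in frame 1 and (1.3, 3.4) in frame 2.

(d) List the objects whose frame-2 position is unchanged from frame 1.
none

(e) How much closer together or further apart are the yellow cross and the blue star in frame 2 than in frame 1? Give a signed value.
-1.4

Distance in frame 1: 6.6. Distance in frame 2: 5.2.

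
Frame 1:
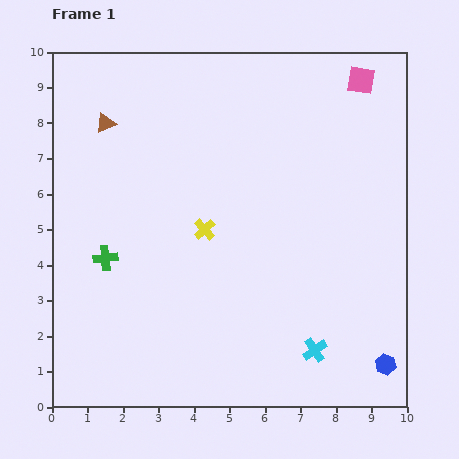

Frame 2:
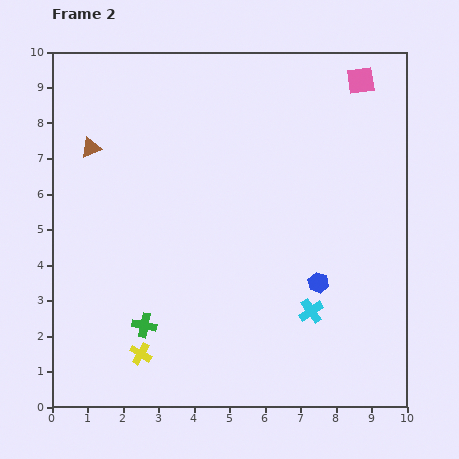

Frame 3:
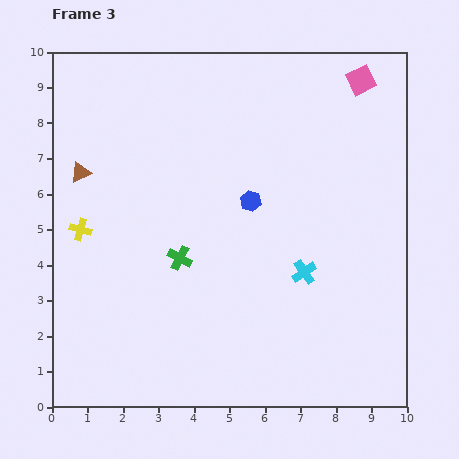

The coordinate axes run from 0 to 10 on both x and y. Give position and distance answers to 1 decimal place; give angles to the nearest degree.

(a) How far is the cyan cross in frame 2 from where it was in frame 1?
1.1

The cyan cross moved from (7.4, 1.6) to (7.3, 2.7), a distance of √(0.1² + 1.1²) ≈ 1.1.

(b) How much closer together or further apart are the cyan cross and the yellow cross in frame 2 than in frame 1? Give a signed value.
+0.3

Distance in frame 1: 4.6. Distance in frame 2: 4.9.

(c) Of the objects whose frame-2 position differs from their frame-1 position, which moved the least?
the brown triangle

(moved 0.8)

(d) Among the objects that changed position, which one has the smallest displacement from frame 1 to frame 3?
the brown triangle

(moved 1.6)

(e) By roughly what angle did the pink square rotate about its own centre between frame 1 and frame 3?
35° counter-clockwise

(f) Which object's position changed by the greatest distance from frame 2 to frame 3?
the yellow cross

(moved 3.9; next 3.0)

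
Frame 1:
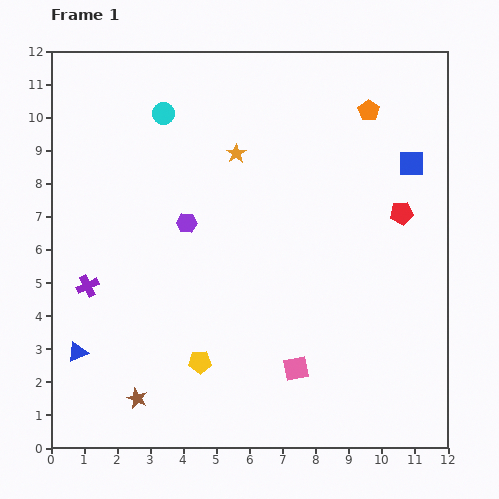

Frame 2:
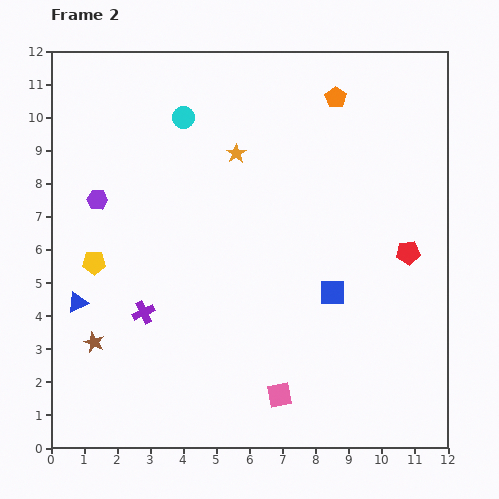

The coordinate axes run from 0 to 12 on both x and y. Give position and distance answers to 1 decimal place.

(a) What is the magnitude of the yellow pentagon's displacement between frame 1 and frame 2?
4.4

The yellow pentagon moved from (4.5, 2.6) to (1.3, 5.6), a distance of √(3.2² + 3.0²) ≈ 4.4.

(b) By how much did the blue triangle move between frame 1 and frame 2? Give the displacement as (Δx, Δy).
(0.0, 1.5)

The blue triangle was at (0.8, 2.9) in frame 1 and (0.8, 4.4) in frame 2.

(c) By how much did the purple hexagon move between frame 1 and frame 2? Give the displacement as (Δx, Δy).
(-2.7, 0.7)

The purple hexagon was at (4.1, 6.8) in frame 1 and (1.4, 7.5) in frame 2.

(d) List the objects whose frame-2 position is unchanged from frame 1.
the orange star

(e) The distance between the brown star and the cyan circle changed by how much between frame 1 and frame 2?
-1.3

Distance in frame 1: 8.6. Distance in frame 2: 7.3.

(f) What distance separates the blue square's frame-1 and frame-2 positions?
4.6

The blue square moved from (10.9, 8.6) to (8.5, 4.7), a distance of √(2.4² + 3.9²) ≈ 4.6.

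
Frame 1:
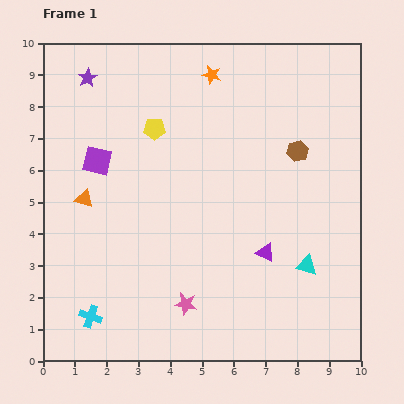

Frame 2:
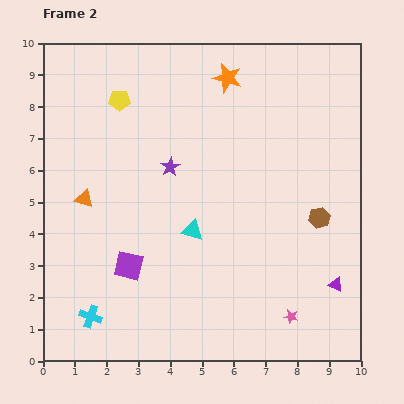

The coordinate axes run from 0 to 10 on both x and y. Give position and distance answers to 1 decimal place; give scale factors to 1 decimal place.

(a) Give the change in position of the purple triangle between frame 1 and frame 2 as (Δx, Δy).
(2.2, -1.0)

The purple triangle was at (7.0, 3.4) in frame 1 and (9.2, 2.4) in frame 2.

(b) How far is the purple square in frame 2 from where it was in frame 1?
3.4

The purple square moved from (1.7, 6.3) to (2.7, 3.0), a distance of √(1.0² + 3.3²) ≈ 3.4.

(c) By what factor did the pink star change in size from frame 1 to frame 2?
0.6×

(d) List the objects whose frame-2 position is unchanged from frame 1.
the orange triangle, the cyan cross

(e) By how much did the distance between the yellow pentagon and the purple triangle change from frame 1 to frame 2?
+3.7

Distance in frame 1: 5.2. Distance in frame 2: 8.9.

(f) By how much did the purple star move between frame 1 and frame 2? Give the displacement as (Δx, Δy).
(2.6, -2.8)

The purple star was at (1.4, 8.9) in frame 1 and (4.0, 6.1) in frame 2.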